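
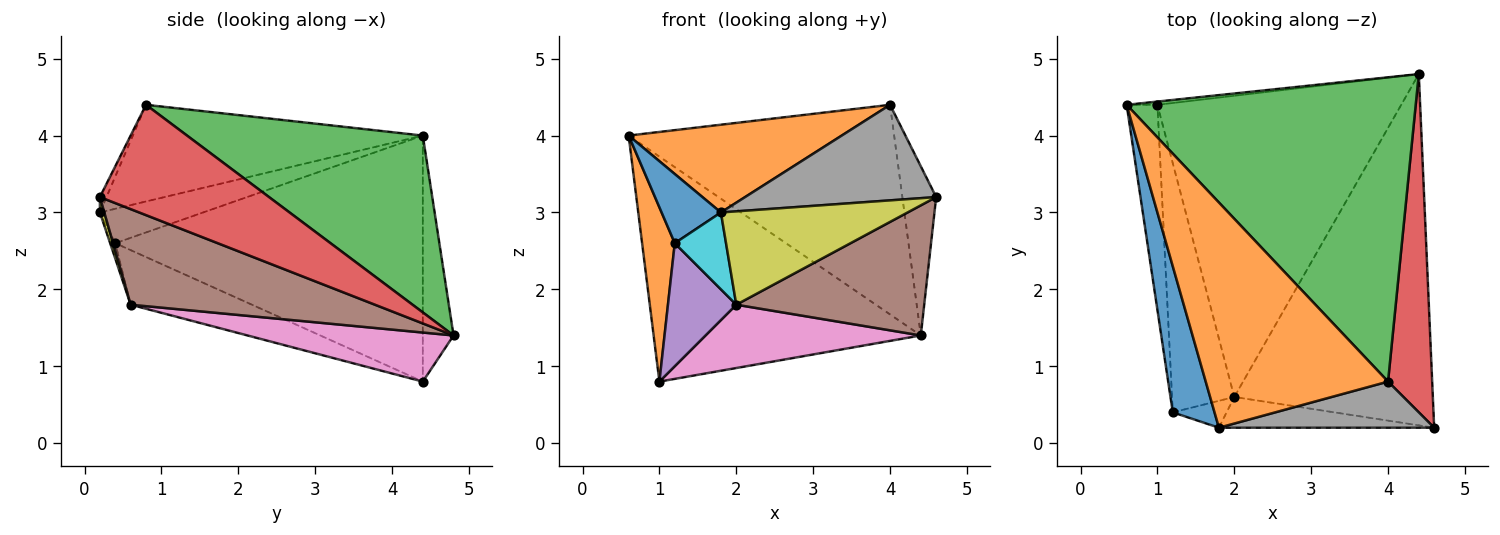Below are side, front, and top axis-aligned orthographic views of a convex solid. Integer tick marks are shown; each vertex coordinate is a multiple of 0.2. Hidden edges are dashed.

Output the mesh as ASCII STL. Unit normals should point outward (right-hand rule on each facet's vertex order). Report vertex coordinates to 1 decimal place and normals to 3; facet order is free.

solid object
 facet normal -0.114 0.993 -0.014
  outer loop
   vertex 1.0 4.4 0.8
   vertex 0.6 4.4 4.0
   vertex 4.4 4.8 1.4
  endloop
 endfacet
 facet normal -0.987 -0.105 -0.123
  outer loop
   vertex 1.2 0.4 2.6
   vertex 0.6 4.4 4.0
   vertex 1.0 4.4 0.8
  endloop
 endfacet
 facet normal 0.450 0.507 0.735
  outer loop
   vertex 4.0 0.8 4.4
   vertex 4.4 4.8 1.4
   vertex 0.6 4.4 4.0
  endloop
 endfacet
 facet normal 0.913 0.183 0.365
  outer loop
   vertex 4.0 0.8 4.4
   vertex 4.6 0.2 3.2
   vertex 4.4 4.8 1.4
  endloop
 endfacet
 facet normal -0.618 -0.348 -0.705
  outer loop
   vertex 2.0 0.6 1.8
   vertex 1.2 0.4 2.6
   vertex 1.0 4.4 0.8
  endloop
 endfacet
 facet normal 0.412 -0.317 -0.855
  outer loop
   vertex 2.0 0.6 1.8
   vertex 4.4 4.8 1.4
   vertex 4.6 0.2 3.2
  endloop
 endfacet
 facet normal 0.193 -0.202 -0.960
  outer loop
   vertex 2.0 0.6 1.8
   vertex 1.0 4.4 0.8
   vertex 4.4 4.8 1.4
  endloop
 endfacet
 facet normal -0.031 -0.900 0.435
  outer loop
   vertex 1.8 0.2 3.0
   vertex 4.6 0.2 3.2
   vertex 4.0 0.8 4.4
  endloop
 endfacet
 facet normal 0.022 -0.950 -0.313
  outer loop
   vertex 1.8 0.2 3.0
   vertex 2.0 0.6 1.8
   vertex 4.6 0.2 3.2
  endloop
 endfacet
 facet normal -0.094 -0.940 -0.329
  outer loop
   vertex 1.8 0.2 3.0
   vertex 1.2 0.4 2.6
   vertex 2.0 0.6 1.8
  endloop
 endfacet
 facet normal -0.598 -0.343 0.725
  outer loop
   vertex 1.8 0.2 3.0
   vertex 0.6 4.4 4.0
   vertex 1.2 0.4 2.6
  endloop
 endfacet
 facet normal -0.443 -0.325 0.835
  outer loop
   vertex 1.8 0.2 3.0
   vertex 4.0 0.8 4.4
   vertex 0.6 4.4 4.0
  endloop
 endfacet
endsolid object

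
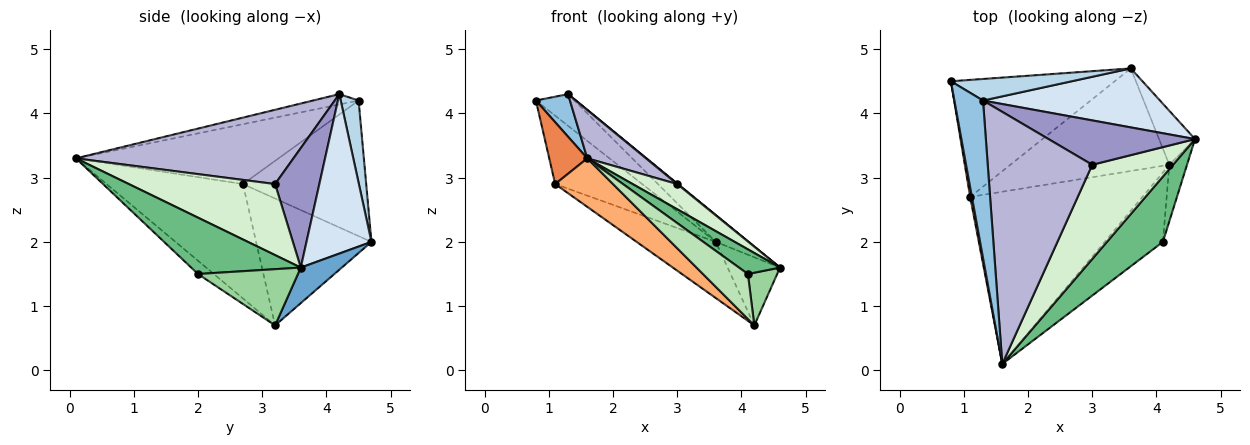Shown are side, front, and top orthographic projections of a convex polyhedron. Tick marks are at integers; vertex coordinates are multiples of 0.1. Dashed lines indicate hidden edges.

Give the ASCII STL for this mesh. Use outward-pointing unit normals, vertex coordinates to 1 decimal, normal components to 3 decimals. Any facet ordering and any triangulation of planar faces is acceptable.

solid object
 facet normal 0.523 0.668 -0.529
  outer loop
   vertex 3.6 4.7 2.0
   vertex 4.6 3.6 1.6
   vertex 4.2 3.2 0.7
  endloop
 endfacet
 facet normal -0.330 -0.246 0.911
  outer loop
   vertex 1.3 4.2 4.3
   vertex 0.8 4.5 4.2
   vertex 1.6 0.1 3.3
  endloop
 endfacet
 facet normal 0.358 0.772 0.526
  outer loop
   vertex 1.3 4.2 4.3
   vertex 3.6 4.7 2.0
   vertex 0.8 4.5 4.2
  endloop
 endfacet
 facet normal 0.634 0.321 0.704
  outer loop
   vertex 1.3 4.2 4.3
   vertex 4.6 3.6 1.6
   vertex 3.6 4.7 2.0
  endloop
 endfacet
 facet normal -0.982 -0.185 0.029
  outer loop
   vertex 1.1 2.7 2.9
   vertex 1.6 0.1 3.3
   vertex 0.8 4.5 4.2
  endloop
 endfacet
 facet normal -0.539 -0.228 -0.811
  outer loop
   vertex 1.1 2.7 2.9
   vertex 4.2 3.2 0.7
   vertex 1.6 0.1 3.3
  endloop
 endfacet
 facet normal -0.581 0.411 -0.703
  outer loop
   vertex 1.1 2.7 2.9
   vertex 0.8 4.5 4.2
   vertex 3.6 4.7 2.0
  endloop
 endfacet
 facet normal -0.573 0.393 -0.719
  outer loop
   vertex 1.1 2.7 2.9
   vertex 3.6 4.7 2.0
   vertex 4.2 3.2 0.7
  endloop
 endfacet
 facet normal 0.686 -0.257 0.681
  outer loop
   vertex 4.1 2.0 1.5
   vertex 4.6 3.6 1.6
   vertex 1.6 0.1 3.3
  endloop
 endfacet
 facet normal 0.919 -0.269 -0.289
  outer loop
   vertex 4.1 2.0 1.5
   vertex 4.2 3.2 0.7
   vertex 4.6 3.6 1.6
  endloop
 endfacet
 facet normal -0.188 -0.534 -0.824
  outer loop
   vertex 4.1 2.0 1.5
   vertex 1.6 0.1 3.3
   vertex 4.2 3.2 0.7
  endloop
 endfacet
 facet normal 0.647 -0.197 0.736
  outer loop
   vertex 3.0 3.2 2.9
   vertex 1.6 0.1 3.3
   vertex 4.6 3.6 1.6
  endloop
 endfacet
 facet normal 0.632 -0.010 0.775
  outer loop
   vertex 3.0 3.2 2.9
   vertex 4.6 3.6 1.6
   vertex 1.3 4.2 4.3
  endloop
 endfacet
 facet normal 0.572 -0.155 0.805
  outer loop
   vertex 3.0 3.2 2.9
   vertex 1.3 4.2 4.3
   vertex 1.6 0.1 3.3
  endloop
 endfacet
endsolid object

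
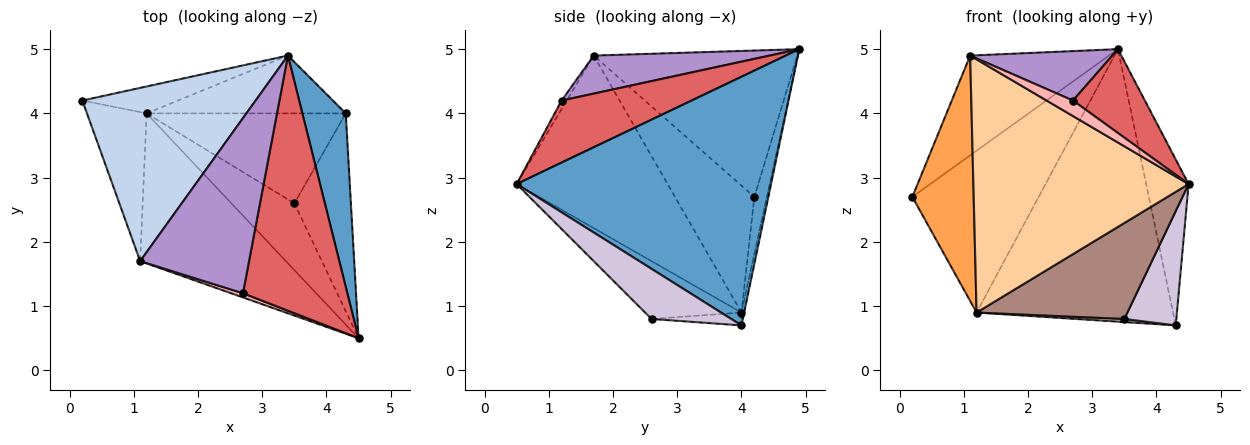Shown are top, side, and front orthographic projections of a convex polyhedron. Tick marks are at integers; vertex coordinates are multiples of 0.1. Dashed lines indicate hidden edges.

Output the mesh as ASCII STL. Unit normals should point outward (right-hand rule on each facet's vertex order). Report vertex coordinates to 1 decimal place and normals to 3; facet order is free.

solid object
 facet normal 0.972 0.162 0.170
  outer loop
   vertex 4.3 4.0 0.7
   vertex 3.4 4.9 5.0
   vertex 4.5 0.5 2.9
  endloop
 endfacet
 facet normal -0.591 0.403 0.699
  outer loop
   vertex 1.1 1.7 4.9
   vertex 3.4 4.9 5.0
   vertex 0.2 4.2 2.7
  endloop
 endfacet
 facet normal -0.742 -0.573 -0.348
  outer loop
   vertex 1.2 4.0 0.9
   vertex 1.1 1.7 4.9
   vertex 0.2 4.2 2.7
  endloop
 endfacet
 facet normal -0.517 -0.737 -0.436
  outer loop
   vertex 1.2 4.0 0.9
   vertex 4.5 0.5 2.9
   vertex 1.1 1.7 4.9
  endloop
 endfacet
 facet normal -0.097 0.982 -0.163
  outer loop
   vertex 1.2 4.0 0.9
   vertex 0.2 4.2 2.7
   vertex 3.4 4.9 5.0
  endloop
 endfacet
 facet normal -0.013 0.978 -0.208
  outer loop
   vertex 1.2 4.0 0.9
   vertex 3.4 4.9 5.0
   vertex 4.3 4.0 0.7
  endloop
 endfacet
 facet normal 0.492 -0.272 0.827
  outer loop
   vertex 2.7 1.2 4.2
   vertex 4.5 0.5 2.9
   vertex 3.4 4.9 5.0
  endloop
 endfacet
 facet normal -0.185 -0.949 0.255
  outer loop
   vertex 2.7 1.2 4.2
   vertex 1.1 1.7 4.9
   vertex 4.5 0.5 2.9
  endloop
 endfacet
 facet normal 0.319 -0.258 0.912
  outer loop
   vertex 2.7 1.2 4.2
   vertex 3.4 4.9 5.0
   vertex 1.1 1.7 4.9
  endloop
 endfacet
 facet normal 0.609 -0.397 -0.687
  outer loop
   vertex 3.5 2.6 0.8
   vertex 4.3 4.0 0.7
   vertex 4.5 0.5 2.9
  endloop
 endfacet
 facet normal -0.464 -0.727 -0.506
  outer loop
   vertex 3.5 2.6 0.8
   vertex 4.5 0.5 2.9
   vertex 1.2 4.0 0.9
  endloop
 endfacet
 facet normal -0.064 -0.034 -0.997
  outer loop
   vertex 3.5 2.6 0.8
   vertex 1.2 4.0 0.9
   vertex 4.3 4.0 0.7
  endloop
 endfacet
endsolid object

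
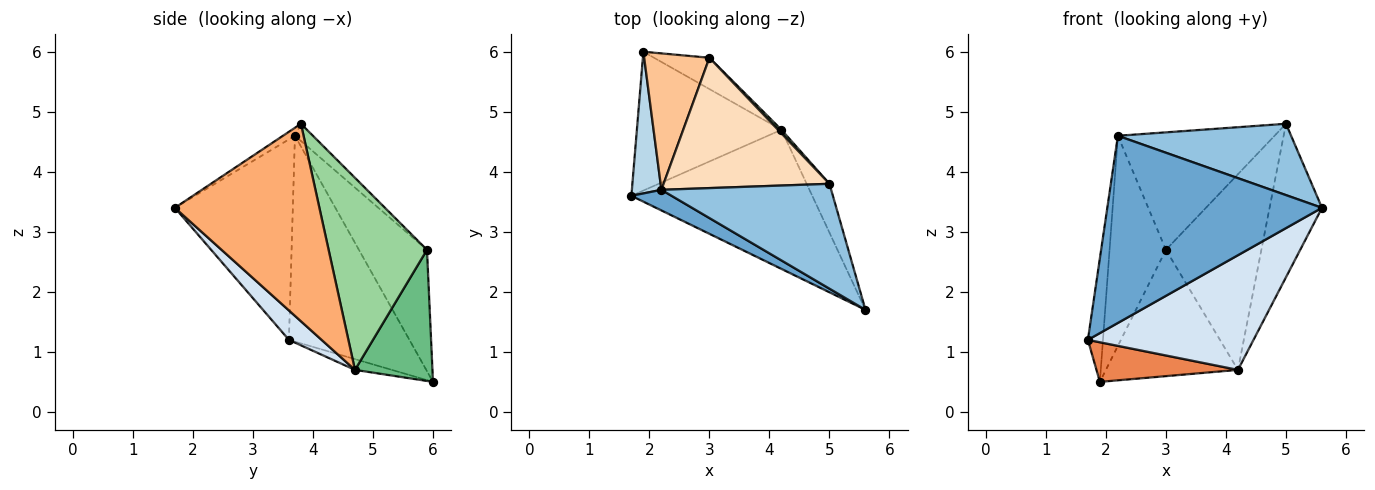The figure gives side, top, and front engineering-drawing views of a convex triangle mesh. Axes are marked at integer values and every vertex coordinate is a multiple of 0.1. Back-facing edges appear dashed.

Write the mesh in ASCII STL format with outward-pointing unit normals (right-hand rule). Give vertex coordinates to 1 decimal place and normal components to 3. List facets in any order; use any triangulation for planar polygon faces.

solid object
 facet normal -0.479 -0.872 0.096
  outer loop
   vertex 2.2 3.7 4.6
   vertex 1.7 3.6 1.2
   vertex 5.6 1.7 3.4
  endloop
 endfacet
 facet normal -0.039 -0.562 0.826
  outer loop
   vertex 2.2 3.7 4.6
   vertex 5.6 1.7 3.4
   vertex 5.0 3.8 4.8
  endloop
 endfacet
 facet normal -0.982 0.123 0.141
  outer loop
   vertex 2.2 3.7 4.6
   vertex 1.9 6.0 0.5
   vertex 1.7 3.6 1.2
  endloop
 endfacet
 facet normal 0.125 -0.631 -0.766
  outer loop
   vertex 4.2 4.7 0.7
   vertex 5.6 1.7 3.4
   vertex 1.7 3.6 1.2
  endloop
 endfacet
 facet normal -0.071 -0.274 -0.959
  outer loop
   vertex 4.2 4.7 0.7
   vertex 1.7 3.6 1.2
   vertex 1.9 6.0 0.5
  endloop
 endfacet
 facet normal 0.935 0.339 -0.108
  outer loop
   vertex 4.2 4.7 0.7
   vertex 5.0 3.8 4.8
   vertex 5.6 1.7 3.4
  endloop
 endfacet
 facet normal -0.712 0.589 0.383
  outer loop
   vertex 3.0 5.9 2.7
   vertex 1.9 6.0 0.5
   vertex 2.2 3.7 4.6
  endloop
 endfacet
 facet normal -0.077 0.668 0.741
  outer loop
   vertex 3.0 5.9 2.7
   vertex 2.2 3.7 4.6
   vertex 5.0 3.8 4.8
  endloop
 endfacet
 facet normal 0.495 0.843 -0.209
  outer loop
   vertex 3.0 5.9 2.7
   vertex 4.2 4.7 0.7
   vertex 1.9 6.0 0.5
  endloop
 endfacet
 facet normal 0.718 0.696 0.013
  outer loop
   vertex 3.0 5.9 2.7
   vertex 5.0 3.8 4.8
   vertex 4.2 4.7 0.7
  endloop
 endfacet
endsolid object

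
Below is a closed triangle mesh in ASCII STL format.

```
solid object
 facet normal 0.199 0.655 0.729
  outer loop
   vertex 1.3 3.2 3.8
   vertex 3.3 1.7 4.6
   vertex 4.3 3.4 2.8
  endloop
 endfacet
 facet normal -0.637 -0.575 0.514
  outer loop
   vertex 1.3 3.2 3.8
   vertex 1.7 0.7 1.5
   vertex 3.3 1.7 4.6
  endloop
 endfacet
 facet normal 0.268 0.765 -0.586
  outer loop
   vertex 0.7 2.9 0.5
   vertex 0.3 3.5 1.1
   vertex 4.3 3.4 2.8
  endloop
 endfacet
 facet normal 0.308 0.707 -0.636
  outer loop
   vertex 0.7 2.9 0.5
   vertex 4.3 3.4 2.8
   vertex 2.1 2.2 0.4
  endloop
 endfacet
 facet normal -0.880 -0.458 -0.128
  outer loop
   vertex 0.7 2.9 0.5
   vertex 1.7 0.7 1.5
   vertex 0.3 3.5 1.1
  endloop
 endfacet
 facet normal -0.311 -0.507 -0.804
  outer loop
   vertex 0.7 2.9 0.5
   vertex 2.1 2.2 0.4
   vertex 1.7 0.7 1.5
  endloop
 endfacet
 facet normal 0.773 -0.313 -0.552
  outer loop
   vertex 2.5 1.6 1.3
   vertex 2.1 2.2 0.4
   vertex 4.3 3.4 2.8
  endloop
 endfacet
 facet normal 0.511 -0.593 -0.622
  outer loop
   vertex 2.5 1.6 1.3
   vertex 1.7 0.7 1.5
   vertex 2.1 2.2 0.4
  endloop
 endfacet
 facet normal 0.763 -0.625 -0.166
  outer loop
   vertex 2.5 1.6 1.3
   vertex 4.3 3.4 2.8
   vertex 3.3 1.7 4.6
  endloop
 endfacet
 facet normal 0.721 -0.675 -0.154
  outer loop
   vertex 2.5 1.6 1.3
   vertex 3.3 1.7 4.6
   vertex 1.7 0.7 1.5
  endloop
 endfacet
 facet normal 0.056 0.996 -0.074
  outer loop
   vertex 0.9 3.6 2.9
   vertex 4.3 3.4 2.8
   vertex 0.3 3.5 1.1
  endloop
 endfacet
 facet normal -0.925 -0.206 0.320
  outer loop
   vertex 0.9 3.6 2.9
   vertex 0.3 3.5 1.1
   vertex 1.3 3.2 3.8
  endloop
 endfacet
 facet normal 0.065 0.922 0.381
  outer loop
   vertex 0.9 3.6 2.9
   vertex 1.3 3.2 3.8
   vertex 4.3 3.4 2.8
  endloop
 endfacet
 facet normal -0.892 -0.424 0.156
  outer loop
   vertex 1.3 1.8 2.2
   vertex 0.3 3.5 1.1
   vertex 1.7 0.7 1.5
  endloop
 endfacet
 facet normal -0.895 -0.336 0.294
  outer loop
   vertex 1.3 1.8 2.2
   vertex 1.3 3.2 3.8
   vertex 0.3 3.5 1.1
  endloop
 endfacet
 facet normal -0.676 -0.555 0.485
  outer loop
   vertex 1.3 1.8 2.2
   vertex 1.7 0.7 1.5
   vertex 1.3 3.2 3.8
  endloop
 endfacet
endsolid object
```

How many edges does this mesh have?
24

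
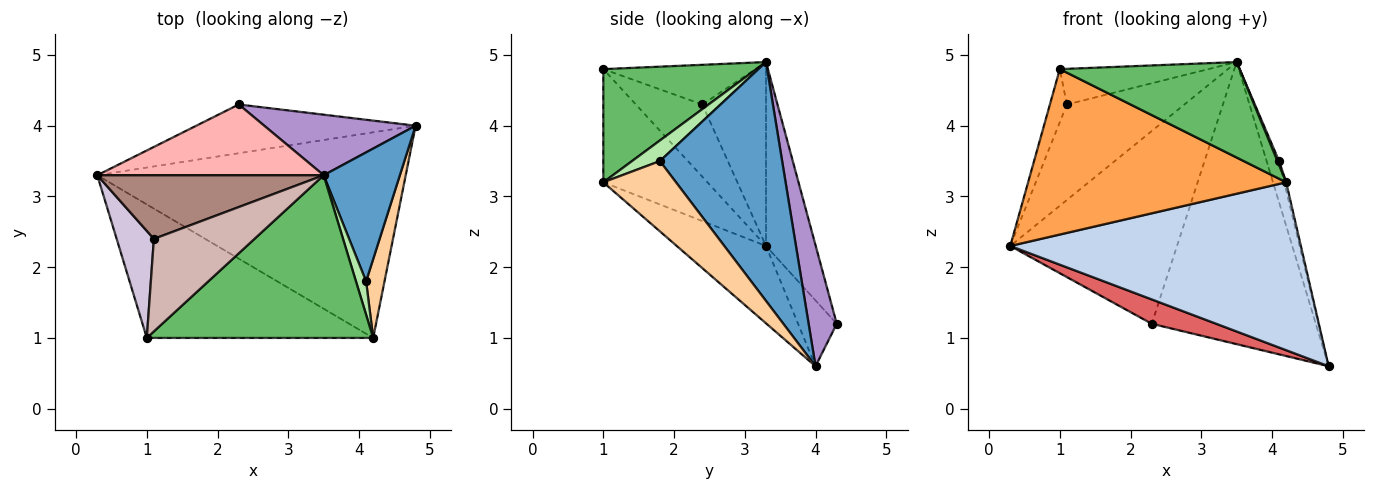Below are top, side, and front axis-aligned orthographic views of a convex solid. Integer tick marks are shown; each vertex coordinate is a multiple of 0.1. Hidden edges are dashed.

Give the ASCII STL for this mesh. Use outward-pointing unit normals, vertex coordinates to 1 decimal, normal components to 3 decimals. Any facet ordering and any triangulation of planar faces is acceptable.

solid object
 facet normal 0.948 0.097 0.302
  outer loop
   vertex 4.1 1.8 3.5
   vertex 4.8 4.0 0.6
   vertex 3.5 3.3 4.9
  endloop
 endfacet
 facet normal -0.191 -0.621 -0.760
  outer loop
   vertex 4.2 1.0 3.2
   vertex 0.3 3.3 2.3
   vertex 4.8 4.0 0.6
  endloop
 endfacet
 facet normal -0.300 -0.742 -0.599
  outer loop
   vertex 4.2 1.0 3.2
   vertex 1.0 1.0 4.8
   vertex 0.3 3.3 2.3
  endloop
 endfacet
 facet normal 0.967 0.026 0.253
  outer loop
   vertex 4.2 1.0 3.2
   vertex 4.8 4.0 0.6
   vertex 4.1 1.8 3.5
  endloop
 endfacet
 facet normal 0.396 -0.465 0.792
  outer loop
   vertex 4.2 1.0 3.2
   vertex 3.5 3.3 4.9
   vertex 1.0 1.0 4.8
  endloop
 endfacet
 facet normal 0.896 -0.053 0.441
  outer loop
   vertex 4.2 1.0 3.2
   vertex 4.1 1.8 3.5
   vertex 3.5 3.3 4.9
  endloop
 endfacet
 facet normal -0.259 -0.432 -0.864
  outer loop
   vertex 2.3 4.3 1.2
   vertex 4.8 4.0 0.6
   vertex 0.3 3.3 2.3
  endloop
 endfacet
 facet normal -0.270 0.904 0.332
  outer loop
   vertex 2.3 4.3 1.2
   vertex 0.3 3.3 2.3
   vertex 3.5 3.3 4.9
  endloop
 endfacet
 facet normal 0.165 0.964 0.207
  outer loop
   vertex 2.3 4.3 1.2
   vertex 3.5 3.3 4.9
   vertex 4.8 4.0 0.6
  endloop
 endfacet
 facet normal -0.867 0.221 0.446
  outer loop
   vertex 1.1 2.4 4.3
   vertex 0.3 3.3 2.3
   vertex 1.0 1.0 4.8
  endloop
 endfacet
 facet normal -0.411 0.759 0.506
  outer loop
   vertex 1.1 2.4 4.3
   vertex 3.5 3.3 4.9
   vertex 0.3 3.3 2.3
  endloop
 endfacet
 facet normal -0.345 0.337 0.876
  outer loop
   vertex 1.1 2.4 4.3
   vertex 1.0 1.0 4.8
   vertex 3.5 3.3 4.9
  endloop
 endfacet
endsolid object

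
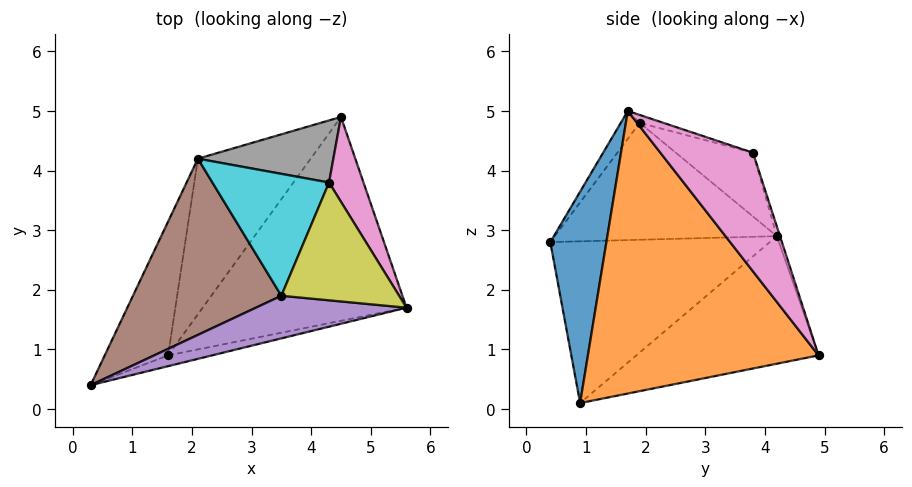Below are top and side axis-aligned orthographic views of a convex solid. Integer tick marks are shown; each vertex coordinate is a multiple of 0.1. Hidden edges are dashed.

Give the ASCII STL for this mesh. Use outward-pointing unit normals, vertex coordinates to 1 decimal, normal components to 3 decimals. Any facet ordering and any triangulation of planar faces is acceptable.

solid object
 facet normal 0.259 -0.964 -0.054
  outer loop
   vertex 1.6 0.9 0.1
   vertex 5.6 1.7 5.0
   vertex 0.3 0.4 2.8
  endloop
 endfacet
 facet normal 0.734 -0.426 -0.529
  outer loop
   vertex 1.6 0.9 0.1
   vertex 4.5 4.9 0.9
   vertex 5.6 1.7 5.0
  endloop
 endfacet
 facet normal -0.849 0.411 -0.333
  outer loop
   vertex 2.1 4.2 2.9
   vertex 1.6 0.9 0.1
   vertex 0.3 0.4 2.8
  endloop
 endfacet
 facet normal -0.621 0.560 -0.549
  outer loop
   vertex 2.1 4.2 2.9
   vertex 4.5 4.9 0.9
   vertex 1.6 0.9 0.1
  endloop
 endfacet
 facet normal -0.133 -0.679 0.722
  outer loop
   vertex 3.5 1.9 4.8
   vertex 0.3 0.4 2.8
   vertex 5.6 1.7 5.0
  endloop
 endfacet
 facet normal -0.597 0.263 0.758
  outer loop
   vertex 3.5 1.9 4.8
   vertex 2.1 4.2 2.9
   vertex 0.3 0.4 2.8
  endloop
 endfacet
 facet normal 0.791 0.567 0.230
  outer loop
   vertex 4.3 3.8 4.3
   vertex 5.6 1.7 5.0
   vertex 4.5 4.9 0.9
  endloop
 endfacet
 facet normal -0.022 0.952 0.307
  outer loop
   vertex 4.3 3.8 4.3
   vertex 4.5 4.9 0.9
   vertex 2.1 4.2 2.9
  endloop
 endfacet
 facet normal -0.065 0.279 0.958
  outer loop
   vertex 4.3 3.8 4.3
   vertex 3.5 1.9 4.8
   vertex 5.6 1.7 5.0
  endloop
 endfacet
 facet normal -0.440 0.397 0.805
  outer loop
   vertex 4.3 3.8 4.3
   vertex 2.1 4.2 2.9
   vertex 3.5 1.9 4.8
  endloop
 endfacet
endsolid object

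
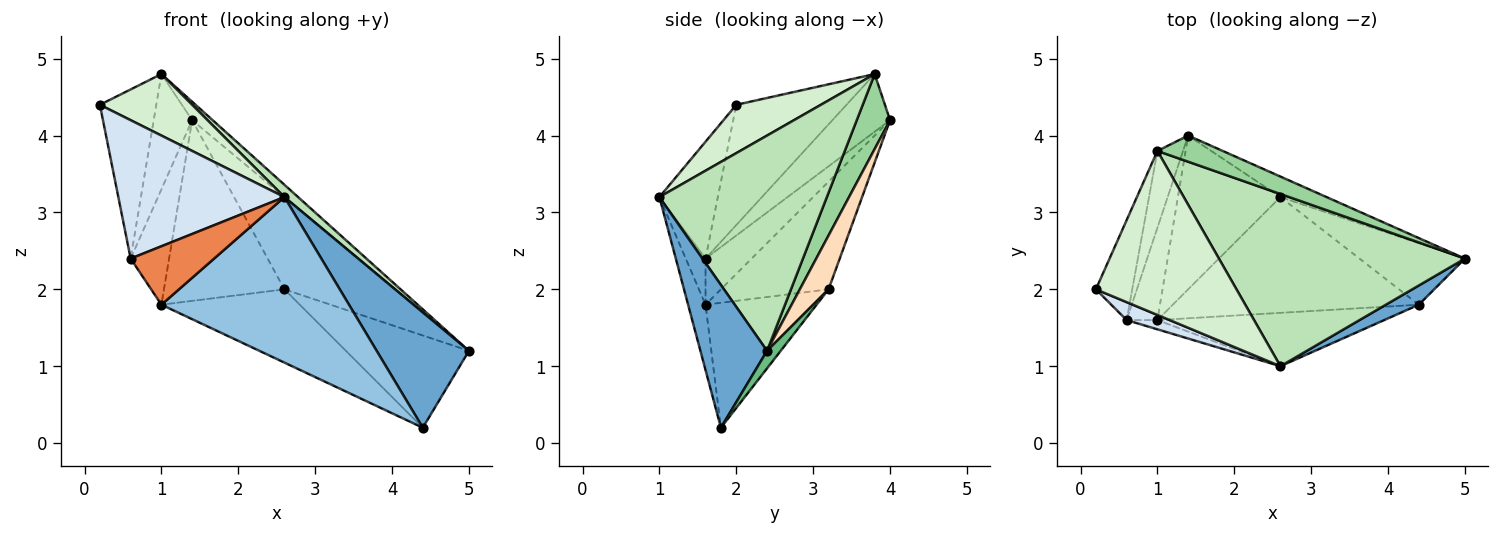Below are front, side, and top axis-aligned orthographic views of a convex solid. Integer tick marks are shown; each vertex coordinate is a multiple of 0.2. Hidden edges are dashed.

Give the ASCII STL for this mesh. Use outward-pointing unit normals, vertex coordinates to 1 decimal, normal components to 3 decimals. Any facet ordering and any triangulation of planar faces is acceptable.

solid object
 facet normal 0.580 -0.803 0.134
  outer loop
   vertex 2.6 1.0 3.2
   vertex 4.4 1.8 0.2
   vertex 5.0 2.4 1.2
  endloop
 endfacet
 facet normal -0.088 -0.948 -0.306
  outer loop
   vertex 2.6 1.0 3.2
   vertex 1.0 1.6 1.8
   vertex 4.4 1.8 0.2
  endloop
 endfacet
 facet normal -0.684 0.570 -0.456
  outer loop
   vertex 0.6 1.6 2.4
   vertex 1.4 4.0 4.2
   vertex 1.0 1.6 1.8
  endloop
 endfacet
 facet normal -0.329 -0.936 0.121
  outer loop
   vertex 0.6 1.6 2.4
   vertex 2.6 1.0 3.2
   vertex 0.2 2.0 4.4
  endloop
 endfacet
 facet normal -0.228 -0.962 -0.152
  outer loop
   vertex 0.6 1.6 2.4
   vertex 1.0 1.6 1.8
   vertex 2.6 1.0 3.2
  endloop
 endfacet
 facet normal -0.563 0.630 -0.536
  outer loop
   vertex 2.6 3.2 2.0
   vertex 1.0 1.6 1.8
   vertex 1.4 4.0 4.2
  endloop
 endfacet
 facet normal -0.394 0.491 -0.777
  outer loop
   vertex 2.6 3.2 2.0
   vertex 4.4 1.8 0.2
   vertex 1.0 1.6 1.8
  endloop
 endfacet
 facet normal 0.245 0.946 -0.210
  outer loop
   vertex 2.6 3.2 2.0
   vertex 1.4 4.0 4.2
   vertex 5.0 2.4 1.2
  endloop
 endfacet
 facet normal 0.092 0.829 -0.552
  outer loop
   vertex 2.6 3.2 2.0
   vertex 5.0 2.4 1.2
   vertex 4.4 1.8 0.2
  endloop
 endfacet
 facet normal 0.684 0.421 0.596
  outer loop
   vertex 1.0 3.8 4.8
   vertex 5.0 2.4 1.2
   vertex 1.4 4.0 4.2
  endloop
 endfacet
 facet normal 0.658 -0.054 0.751
  outer loop
   vertex 1.0 3.8 4.8
   vertex 2.6 1.0 3.2
   vertex 5.0 2.4 1.2
  endloop
 endfacet
 facet normal 0.306 -0.334 0.891
  outer loop
   vertex 1.0 3.8 4.8
   vertex 0.2 2.0 4.4
   vertex 2.6 1.0 3.2
  endloop
 endfacet
 facet normal -0.860 0.440 -0.260
  outer loop
   vertex 1.0 3.8 4.8
   vertex 0.6 1.6 2.4
   vertex 0.2 2.0 4.4
  endloop
 endfacet
 facet normal -0.780 0.520 -0.347
  outer loop
   vertex 1.0 3.8 4.8
   vertex 1.4 4.0 4.2
   vertex 0.6 1.6 2.4
  endloop
 endfacet
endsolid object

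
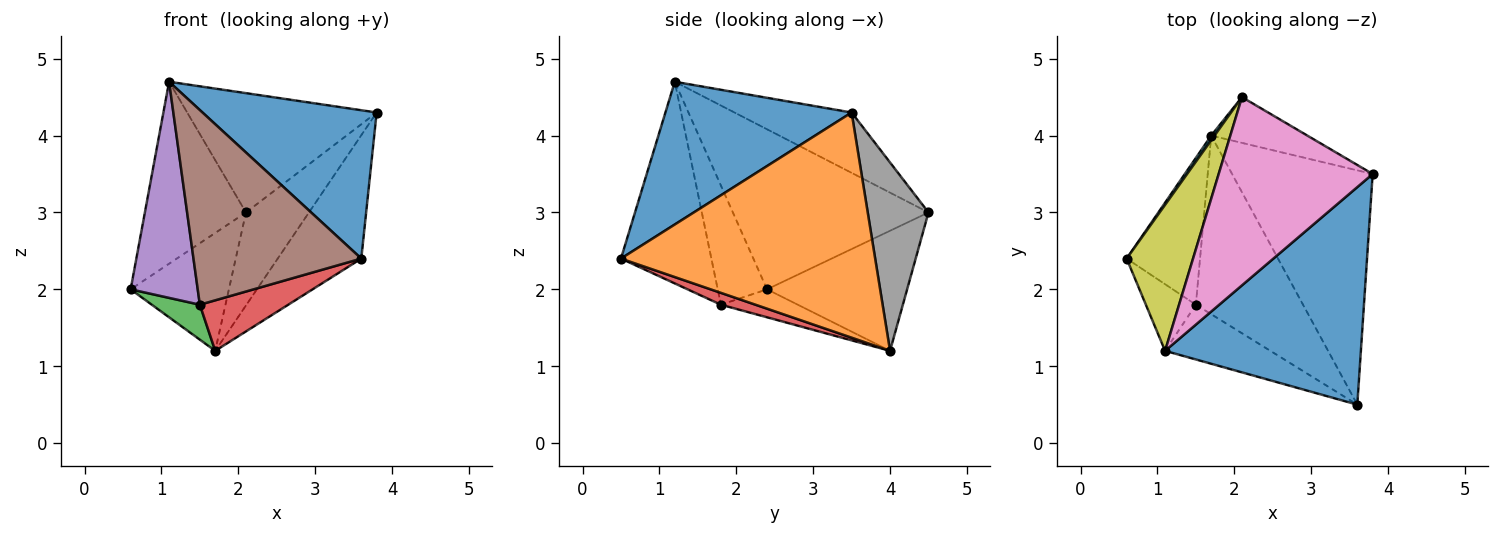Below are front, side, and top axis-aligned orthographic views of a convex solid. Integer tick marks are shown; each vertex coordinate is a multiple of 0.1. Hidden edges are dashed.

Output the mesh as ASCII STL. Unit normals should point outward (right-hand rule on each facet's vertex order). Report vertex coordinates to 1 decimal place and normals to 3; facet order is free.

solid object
 facet normal 0.516 -0.483 0.708
  outer loop
   vertex 1.1 1.2 4.7
   vertex 3.6 0.5 2.4
   vertex 3.8 3.5 4.3
  endloop
 endfacet
 facet normal 0.817 0.269 -0.510
  outer loop
   vertex 1.7 4.0 1.2
   vertex 3.8 3.5 4.3
   vertex 3.6 0.5 2.4
  endloop
 endfacet
 facet normal -0.347 -0.217 -0.912
  outer loop
   vertex 1.5 1.8 1.8
   vertex 0.6 2.4 2.0
   vertex 1.7 4.0 1.2
  endloop
 endfacet
 facet normal 0.106 -0.271 -0.957
  outer loop
   vertex 1.5 1.8 1.8
   vertex 1.7 4.0 1.2
   vertex 3.6 0.5 2.4
  endloop
 endfacet
 facet normal -0.575 -0.782 -0.241
  outer loop
   vertex 1.5 1.8 1.8
   vertex 1.1 1.2 4.7
   vertex 0.6 2.4 2.0
  endloop
 endfacet
 facet normal -0.460 -0.855 -0.240
  outer loop
   vertex 1.5 1.8 1.8
   vertex 3.6 0.5 2.4
   vertex 1.1 1.2 4.7
  endloop
 endfacet
 facet normal -0.314 0.508 0.802
  outer loop
   vertex 2.1 4.5 3.0
   vertex 1.1 1.2 4.7
   vertex 3.8 3.5 4.3
  endloop
 endfacet
 facet normal 0.654 0.678 -0.334
  outer loop
   vertex 2.1 4.5 3.0
   vertex 3.8 3.5 4.3
   vertex 1.7 4.0 1.2
  endloop
 endfacet
 facet normal -0.834 0.431 0.346
  outer loop
   vertex 2.1 4.5 3.0
   vertex 0.6 2.4 2.0
   vertex 1.1 1.2 4.7
  endloop
 endfacet
 facet normal -0.819 0.574 0.022
  outer loop
   vertex 2.1 4.5 3.0
   vertex 1.7 4.0 1.2
   vertex 0.6 2.4 2.0
  endloop
 endfacet
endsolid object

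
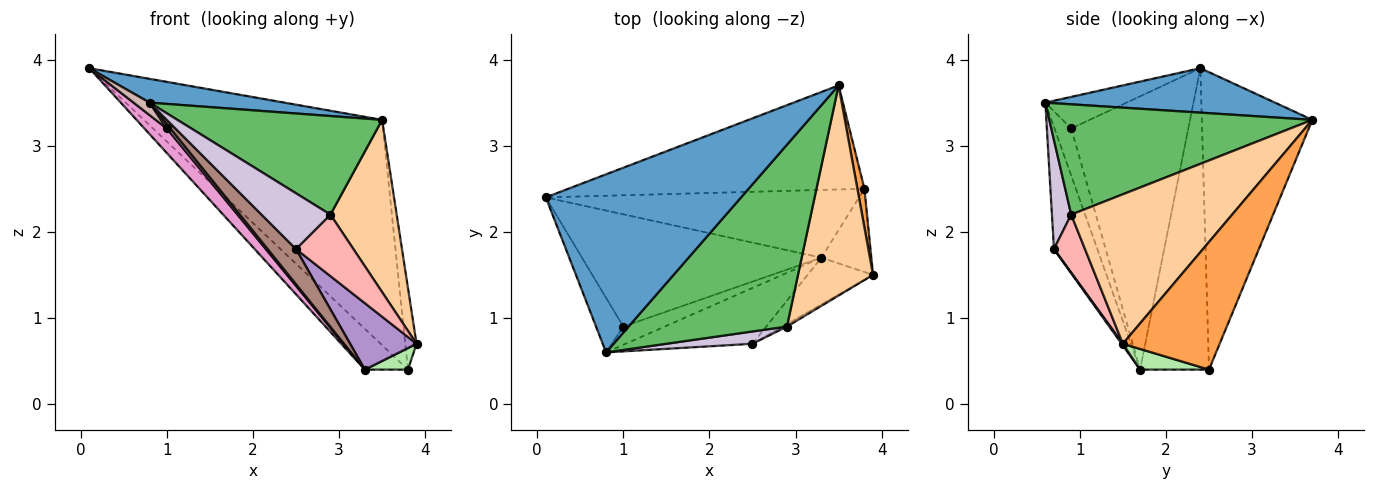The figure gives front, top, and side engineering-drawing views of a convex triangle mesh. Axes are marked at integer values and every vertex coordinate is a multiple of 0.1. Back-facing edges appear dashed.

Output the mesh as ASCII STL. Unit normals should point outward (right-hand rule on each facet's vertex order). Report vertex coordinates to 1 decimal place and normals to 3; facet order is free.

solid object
 facet normal 0.220 -0.129 0.967
  outer loop
   vertex 0.8 0.6 3.5
   vertex 3.5 3.7 3.3
   vertex 0.1 2.4 3.9
  endloop
 endfacet
 facet normal -0.388 0.837 -0.386
  outer loop
   vertex 3.8 2.5 0.4
   vertex 0.1 2.4 3.9
   vertex 3.5 3.7 3.3
  endloop
 endfacet
 facet normal 0.992 0.116 0.055
  outer loop
   vertex 3.8 2.5 0.4
   vertex 3.5 3.7 3.3
   vertex 3.9 1.5 0.7
  endloop
 endfacet
 facet normal 0.839 -0.345 0.421
  outer loop
   vertex 2.9 0.9 2.2
   vertex 3.9 1.5 0.7
   vertex 3.5 3.7 3.3
  endloop
 endfacet
 facet normal 0.522 -0.406 0.750
  outer loop
   vertex 2.9 0.9 2.2
   vertex 3.5 3.7 3.3
   vertex 0.8 0.6 3.5
  endloop
 endfacet
 facet normal 0.372 -0.232 -0.899
  outer loop
   vertex 3.3 1.7 0.4
   vertex 3.8 2.5 0.4
   vertex 3.9 1.5 0.7
  endloop
 endfacet
 facet normal -0.636 0.398 -0.661
  outer loop
   vertex 3.3 1.7 0.4
   vertex 0.1 2.4 3.9
   vertex 3.8 2.5 0.4
  endloop
 endfacet
 facet normal 0.475 -0.879 -0.035
  outer loop
   vertex 2.5 0.7 1.8
   vertex 3.9 1.5 0.7
   vertex 2.9 0.9 2.2
  endloop
 endfacet
 facet normal 0.015 -0.818 -0.575
  outer loop
   vertex 2.5 0.7 1.8
   vertex 3.3 1.7 0.4
   vertex 3.9 1.5 0.7
  endloop
 endfacet
 facet normal 0.263 -0.942 0.208
  outer loop
   vertex 2.5 0.7 1.8
   vertex 2.9 0.9 2.2
   vertex 0.8 0.6 3.5
  endloop
 endfacet
 facet normal -0.632 -0.413 -0.656
  outer loop
   vertex 2.5 0.7 1.8
   vertex 0.8 0.6 3.5
   vertex 3.3 1.7 0.4
  endloop
 endfacet
 facet normal -0.749 -0.147 -0.646
  outer loop
   vertex 1.0 0.9 3.2
   vertex 0.8 0.6 3.5
   vertex 0.1 2.4 3.9
  endloop
 endfacet
 facet normal -0.745 -0.142 -0.652
  outer loop
   vertex 1.0 0.9 3.2
   vertex 0.1 2.4 3.9
   vertex 3.3 1.7 0.4
  endloop
 endfacet
 facet normal -0.740 -0.160 -0.653
  outer loop
   vertex 1.0 0.9 3.2
   vertex 3.3 1.7 0.4
   vertex 0.8 0.6 3.5
  endloop
 endfacet
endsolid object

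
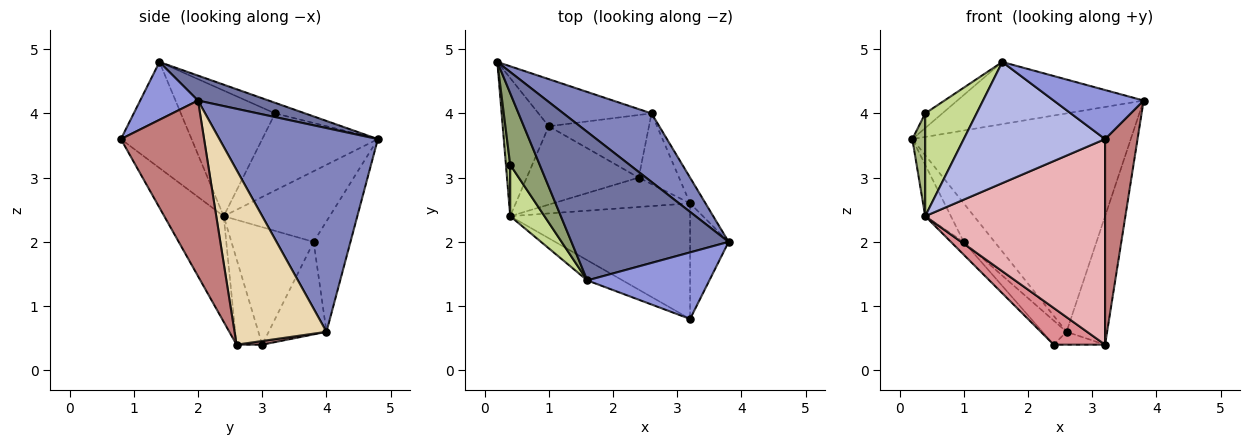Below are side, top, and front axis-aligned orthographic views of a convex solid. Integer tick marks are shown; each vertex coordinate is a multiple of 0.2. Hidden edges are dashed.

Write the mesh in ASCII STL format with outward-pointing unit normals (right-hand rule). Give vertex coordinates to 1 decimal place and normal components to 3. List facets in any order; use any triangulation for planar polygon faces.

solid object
 facet normal 0.145 0.382 0.913
  outer loop
   vertex 1.6 1.4 4.8
   vertex 3.8 2.0 4.2
   vertex 0.2 4.8 3.6
  endloop
 endfacet
 facet normal 0.569 0.785 0.246
  outer loop
   vertex 2.6 4.0 0.6
   vertex 0.2 4.8 3.6
   vertex 3.8 2.0 4.2
  endloop
 endfacet
 facet normal 0.356 -0.554 0.752
  outer loop
   vertex 3.2 0.8 3.6
   vertex 3.8 2.0 4.2
   vertex 1.6 1.4 4.8
  endloop
 endfacet
 facet normal -0.442 -0.885 -0.147
  outer loop
   vertex 3.2 0.8 3.6
   vertex 1.6 1.4 4.8
   vertex 0.4 2.4 2.4
  endloop
 endfacet
 facet normal -0.332 0.190 0.924
  outer loop
   vertex 0.4 3.2 4.0
   vertex 1.6 1.4 4.8
   vertex 0.2 4.8 3.6
  endloop
 endfacet
 facet normal -0.992 -0.110 0.055
  outer loop
   vertex 0.4 3.2 4.0
   vertex 0.2 4.8 3.6
   vertex 0.4 2.4 2.4
  endloop
 endfacet
 facet normal -0.854 -0.466 0.233
  outer loop
   vertex 0.4 3.2 4.0
   vertex 0.4 2.4 2.4
   vertex 1.6 1.4 4.8
  endloop
 endfacet
 facet normal -0.821 0.199 -0.535
  outer loop
   vertex 1.0 3.8 2.0
   vertex 0.4 2.4 2.4
   vertex 0.2 4.8 3.6
  endloop
 endfacet
 facet normal -0.719 0.112 -0.686
  outer loop
   vertex 1.0 3.8 2.0
   vertex 2.4 3.0 0.4
   vertex 0.4 2.4 2.4
  endloop
 endfacet
 facet normal -0.603 0.505 -0.617
  outer loop
   vertex 1.0 3.8 2.0
   vertex 0.2 4.8 3.6
   vertex 2.6 4.0 0.6
  endloop
 endfacet
 facet normal -0.653 0.272 -0.707
  outer loop
   vertex 1.0 3.8 2.0
   vertex 2.6 4.0 0.6
   vertex 2.4 3.0 0.4
  endloop
 endfacet
 facet normal 0.912 0.402 -0.080
  outer loop
   vertex 3.2 2.6 0.4
   vertex 2.6 4.0 0.6
   vertex 3.8 2.0 4.2
  endloop
 endfacet
 facet normal 0.089 0.178 -0.980
  outer loop
   vertex 3.2 2.6 0.4
   vertex 2.4 3.0 0.4
   vertex 2.6 4.0 0.6
  endloop
 endfacet
 facet normal 0.913 -0.356 -0.200
  outer loop
   vertex 3.2 2.6 0.4
   vertex 3.8 2.0 4.2
   vertex 3.2 0.8 3.6
  endloop
 endfacet
 facet normal -0.364 -0.727 -0.582
  outer loop
   vertex 3.2 2.6 0.4
   vertex 0.4 2.4 2.4
   vertex 2.4 3.0 0.4
  endloop
 endfacet
 facet normal -0.277 -0.838 -0.471
  outer loop
   vertex 3.2 2.6 0.4
   vertex 3.2 0.8 3.6
   vertex 0.4 2.4 2.4
  endloop
 endfacet
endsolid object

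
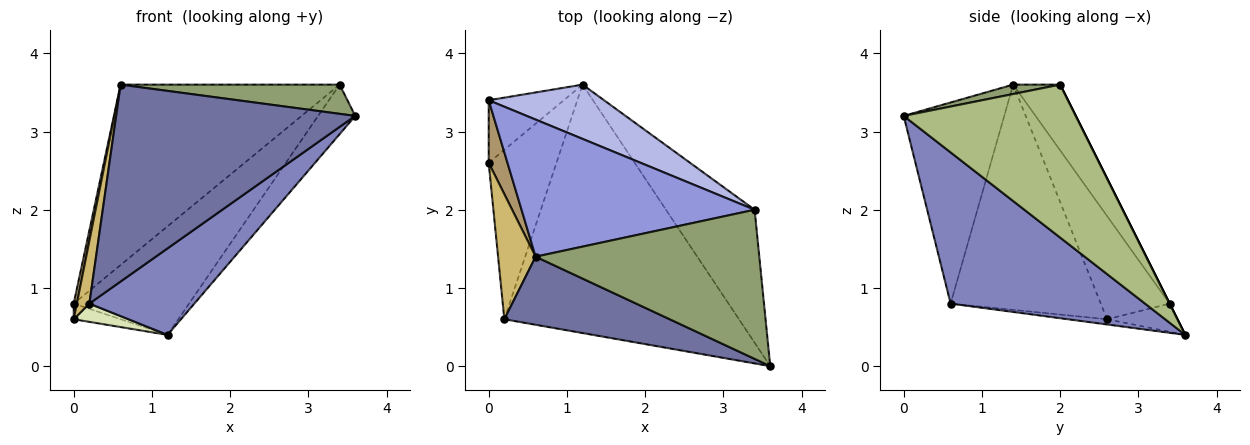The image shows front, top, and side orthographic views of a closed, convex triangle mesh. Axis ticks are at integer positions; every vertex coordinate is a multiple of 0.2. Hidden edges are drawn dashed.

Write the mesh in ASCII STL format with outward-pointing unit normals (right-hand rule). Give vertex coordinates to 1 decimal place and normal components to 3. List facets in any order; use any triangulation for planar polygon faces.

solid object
 facet normal -0.369 -0.878 0.304
  outer loop
   vertex 0.2 0.6 0.8
   vertex 3.6 0.0 3.2
   vertex 0.6 1.4 3.6
  endloop
 endfacet
 facet normal 0.520 -0.281 -0.807
  outer loop
   vertex 0.2 0.6 0.8
   vertex 1.2 3.6 0.4
   vertex 3.6 0.0 3.2
  endloop
 endfacet
 facet normal -0.168 0.785 0.597
  outer loop
   vertex 3.4 2.0 3.6
   vertex 0.0 3.4 0.8
   vertex 0.6 1.4 3.6
  endloop
 endfacet
 facet normal 0.000 0.894 0.447
  outer loop
   vertex 3.4 2.0 3.6
   vertex 1.2 3.6 0.4
   vertex 0.0 3.4 0.8
  endloop
 endfacet
 facet normal 0.041 -0.192 0.981
  outer loop
   vertex 3.4 2.0 3.6
   vertex 0.6 1.4 3.6
   vertex 3.6 0.0 3.2
  endloop
 endfacet
 facet normal 0.850 0.184 -0.493
  outer loop
   vertex 3.4 2.0 3.6
   vertex 3.6 0.0 3.2
   vertex 1.2 3.6 0.4
  endloop
 endfacet
 facet normal -0.342 0.228 -0.912
  outer loop
   vertex 0.0 2.6 0.6
   vertex 0.0 3.4 0.8
   vertex 1.2 3.6 0.4
  endloop
 endfacet
 facet normal -0.076 -0.107 -0.991
  outer loop
   vertex 0.0 2.6 0.6
   vertex 1.2 3.6 0.4
   vertex 0.2 0.6 0.8
  endloop
 endfacet
 facet normal -0.983 -0.045 0.179
  outer loop
   vertex 0.0 2.6 0.6
   vertex 0.6 1.4 3.6
   vertex 0.0 3.4 0.8
  endloop
 endfacet
 facet normal -0.983 -0.082 0.164
  outer loop
   vertex 0.0 2.6 0.6
   vertex 0.2 0.6 0.8
   vertex 0.6 1.4 3.6
  endloop
 endfacet
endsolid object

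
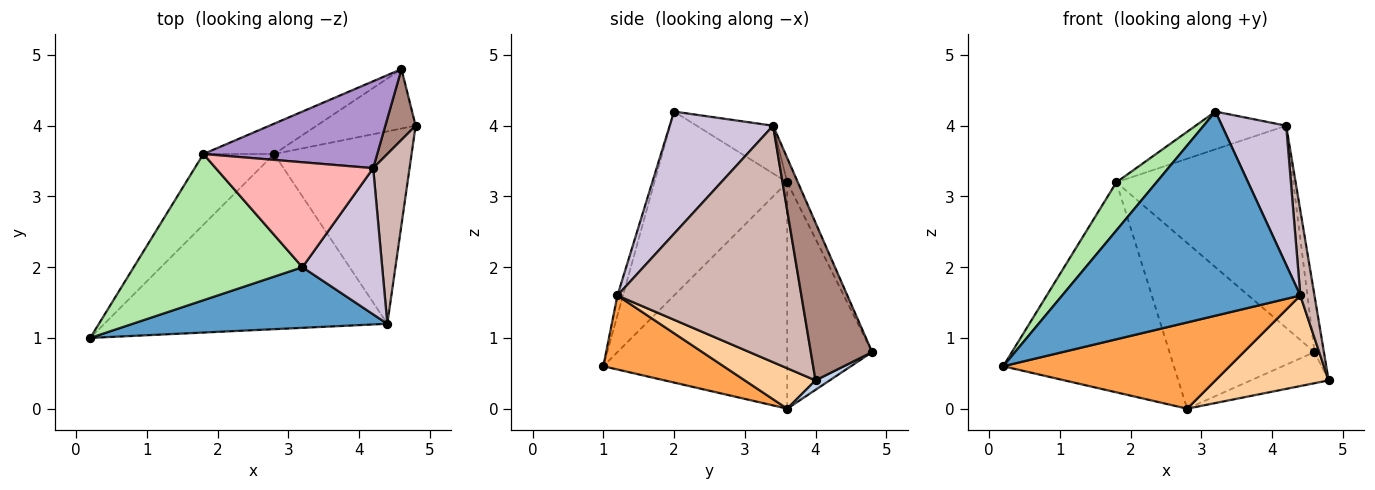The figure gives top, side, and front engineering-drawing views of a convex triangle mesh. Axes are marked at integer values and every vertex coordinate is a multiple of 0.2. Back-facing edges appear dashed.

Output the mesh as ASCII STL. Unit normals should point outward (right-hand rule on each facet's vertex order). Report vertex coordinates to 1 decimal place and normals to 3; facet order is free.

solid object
 facet normal -0.022 -0.958 0.285
  outer loop
   vertex 4.4 1.2 1.6
   vertex 3.2 2.0 4.2
   vertex 0.2 1.0 0.6
  endloop
 endfacet
 facet normal 0.084 0.462 -0.883
  outer loop
   vertex 2.8 3.6 0.0
   vertex 4.6 4.8 0.8
   vertex 4.8 4.0 0.4
  endloop
 endfacet
 facet normal 0.228 -0.430 -0.873
  outer loop
   vertex 2.8 3.6 0.0
   vertex 4.4 1.2 1.6
   vertex 0.2 1.0 0.6
  endloop
 endfacet
 facet normal 0.257 -0.411 -0.874
  outer loop
   vertex 2.8 3.6 0.0
   vertex 4.8 4.0 0.4
   vertex 4.4 1.2 1.6
  endloop
 endfacet
 facet normal -0.499 0.852 -0.156
  outer loop
   vertex 1.8 3.6 3.2
   vertex 4.6 4.8 0.8
   vertex 2.8 3.6 0.0
  endloop
 endfacet
 facet normal -0.719 -0.217 0.660
  outer loop
   vertex 1.8 3.6 3.2
   vertex 0.2 1.0 0.6
   vertex 3.2 2.0 4.2
  endloop
 endfacet
 facet normal -0.715 0.663 -0.223
  outer loop
   vertex 1.8 3.6 3.2
   vertex 2.8 3.6 0.0
   vertex 0.2 1.0 0.6
  endloop
 endfacet
 facet normal -0.275 0.325 0.905
  outer loop
   vertex 4.2 3.4 4.0
   vertex 1.8 3.6 3.2
   vertex 3.2 2.0 4.2
  endloop
 endfacet
 facet normal -0.055 0.917 0.394
  outer loop
   vertex 4.2 3.4 4.0
   vertex 4.6 4.8 0.8
   vertex 1.8 3.6 3.2
  endloop
 endfacet
 facet normal 0.743 -0.461 0.485
  outer loop
   vertex 4.2 3.4 4.0
   vertex 3.2 2.0 4.2
   vertex 4.4 1.2 1.6
  endloop
 endfacet
 facet normal 0.971 0.149 0.187
  outer loop
   vertex 4.2 3.4 4.0
   vertex 4.8 4.0 0.4
   vertex 4.6 4.8 0.8
  endloop
 endfacet
 facet normal 0.986 -0.076 0.152
  outer loop
   vertex 4.2 3.4 4.0
   vertex 4.4 1.2 1.6
   vertex 4.8 4.0 0.4
  endloop
 endfacet
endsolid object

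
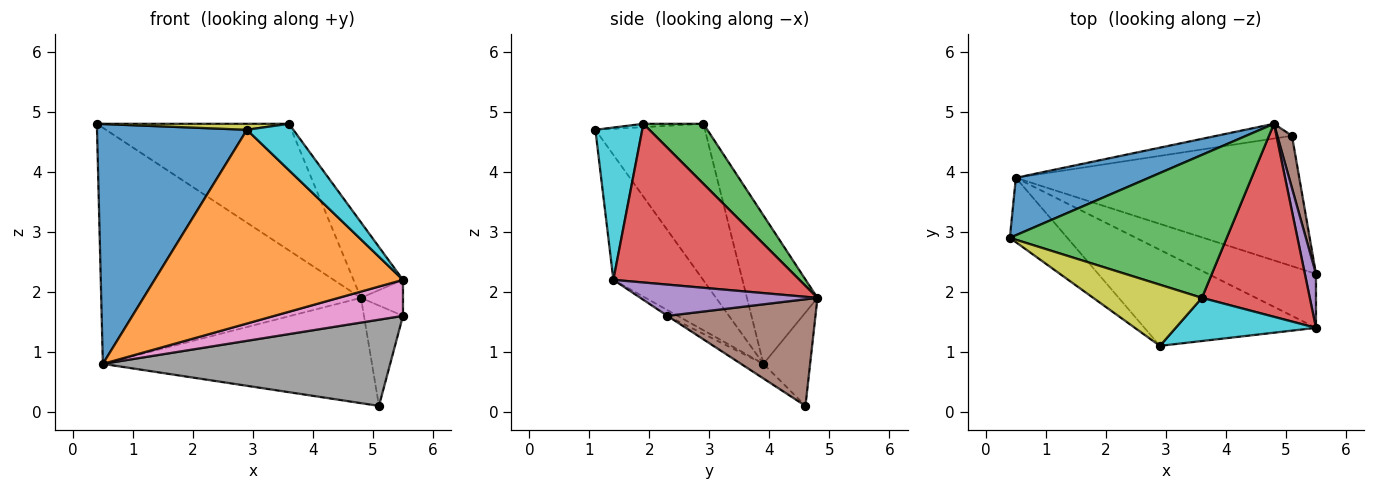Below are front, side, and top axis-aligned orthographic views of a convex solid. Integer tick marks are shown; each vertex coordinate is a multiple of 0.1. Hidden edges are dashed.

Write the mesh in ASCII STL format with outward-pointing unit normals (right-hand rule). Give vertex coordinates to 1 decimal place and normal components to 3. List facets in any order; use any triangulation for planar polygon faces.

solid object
 facet normal -0.255 0.940 0.229
  outer loop
   vertex 0.5 3.9 0.8
   vertex 0.4 2.9 4.8
   vertex 4.8 4.8 1.9
  endloop
 endfacet
 facet normal -0.169 0.976 -0.137
  outer loop
   vertex 0.5 3.9 0.8
   vertex 4.8 4.8 1.9
   vertex 5.1 4.6 0.1
  endloop
 endfacet
 facet normal 0.203 0.649 0.733
  outer loop
   vertex 3.6 1.9 4.8
   vertex 4.8 4.8 1.9
   vertex 0.4 2.9 4.8
  endloop
 endfacet
 facet normal 0.808 0.215 0.549
  outer loop
   vertex 3.6 1.9 4.8
   vertex 5.5 1.4 2.2
   vertex 4.8 4.8 1.9
  endloop
 endfacet
 facet normal 0.919 0.218 0.327
  outer loop
   vertex 5.5 2.3 1.6
   vertex 4.8 4.8 1.9
   vertex 5.5 1.4 2.2
  endloop
 endfacet
 facet normal 0.959 0.253 0.132
  outer loop
   vertex 5.5 2.3 1.6
   vertex 5.1 4.6 0.1
   vertex 4.8 4.8 1.9
  endloop
 endfacet
 facet normal -0.044 -0.554 -0.831
  outer loop
   vertex 5.5 2.3 1.6
   vertex 5.5 1.4 2.2
   vertex 0.5 3.9 0.8
  endloop
 endfacet
 facet normal -0.043 -0.551 -0.833
  outer loop
   vertex 5.5 2.3 1.6
   vertex 0.5 3.9 0.8
   vertex 5.1 4.6 0.1
  endloop
 endfacet
 facet normal -0.031 -0.098 0.995
  outer loop
   vertex 2.9 1.1 4.7
   vertex 3.6 1.9 4.8
   vertex 0.4 2.9 4.8
  endloop
 endfacet
 facet normal 0.595 -0.589 0.548
  outer loop
   vertex 2.9 1.1 4.7
   vertex 5.5 1.4 2.2
   vertex 3.6 1.9 4.8
  endloop
 endfacet
 facet normal -0.577 -0.789 -0.212
  outer loop
   vertex 2.9 1.1 4.7
   vertex 0.4 2.9 4.8
   vertex 0.5 3.9 0.8
  endloop
 endfacet
 facet normal -0.308 -0.852 -0.423
  outer loop
   vertex 2.9 1.1 4.7
   vertex 0.5 3.9 0.8
   vertex 5.5 1.4 2.2
  endloop
 endfacet
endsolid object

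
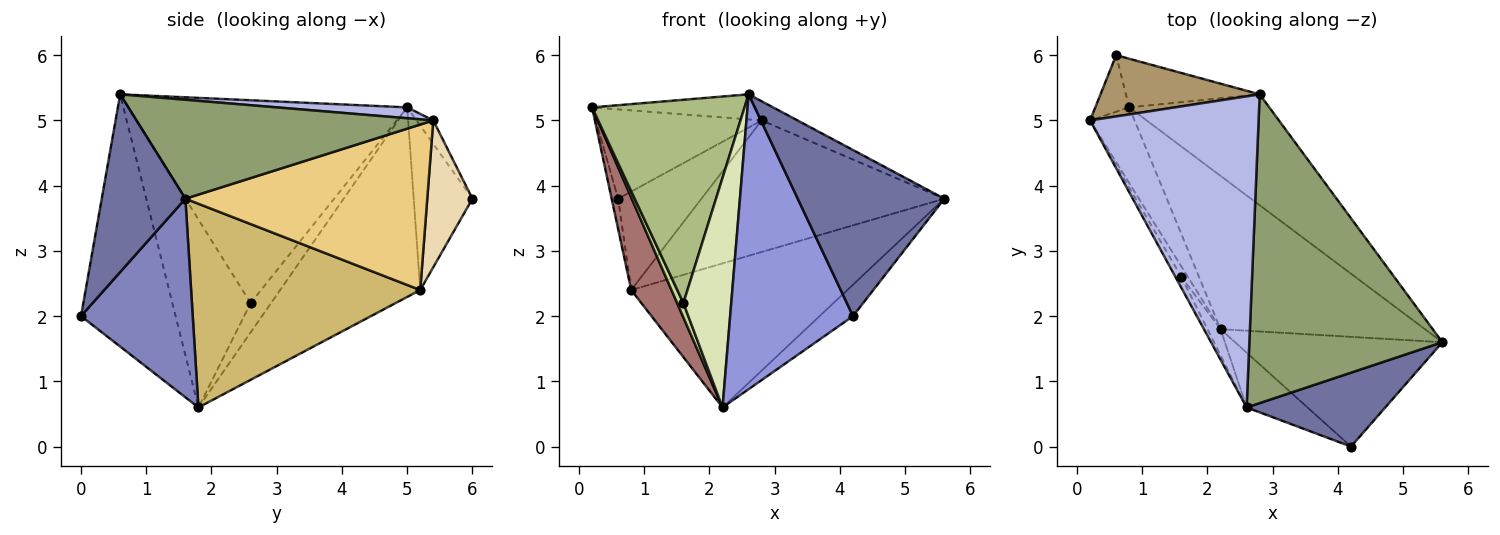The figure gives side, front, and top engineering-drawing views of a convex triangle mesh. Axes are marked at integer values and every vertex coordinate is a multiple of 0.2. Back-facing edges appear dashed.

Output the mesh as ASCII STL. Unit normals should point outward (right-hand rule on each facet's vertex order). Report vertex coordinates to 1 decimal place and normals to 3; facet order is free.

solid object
 facet normal 0.462 -0.810 0.361
  outer loop
   vertex 4.2 0.0 2.0
   vertex 5.6 1.6 3.8
   vertex 2.6 0.6 5.4
  endloop
 endfacet
 facet normal 0.677 0.203 -0.707
  outer loop
   vertex 4.2 0.0 2.0
   vertex 2.2 1.8 0.6
   vertex 5.6 1.6 3.8
  endloop
 endfacet
 facet normal -0.604 -0.784 -0.146
  outer loop
   vertex 4.2 0.0 2.0
   vertex 2.6 0.6 5.4
   vertex 2.2 1.8 0.6
  endloop
 endfacet
 facet normal 0.064 0.080 0.995
  outer loop
   vertex 2.8 5.4 5.0
   vertex 0.2 5.0 5.2
   vertex 2.6 0.6 5.4
  endloop
 endfacet
 facet normal 0.456 0.055 0.889
  outer loop
   vertex 2.8 5.4 5.0
   vertex 2.6 0.6 5.4
   vertex 5.6 1.6 3.8
  endloop
 endfacet
 facet normal -0.877 -0.480 -0.026
  outer loop
   vertex 1.6 2.6 2.2
   vertex 2.6 0.6 5.4
   vertex 0.2 5.0 5.2
  endloop
 endfacet
 facet normal -0.935 -0.286 -0.208
  outer loop
   vertex 1.6 2.6 2.2
   vertex 0.2 5.0 5.2
   vertex 2.2 1.8 0.6
  endloop
 endfacet
 facet normal -0.852 -0.521 -0.059
  outer loop
   vertex 1.6 2.6 2.2
   vertex 2.2 1.8 0.6
   vertex 2.6 0.6 5.4
  endloop
 endfacet
 facet normal -0.083 0.822 0.563
  outer loop
   vertex 0.6 6.0 3.8
   vertex 0.2 5.0 5.2
   vertex 2.8 5.4 5.0
  endloop
 endfacet
 facet normal 0.588 0.554 -0.590
  outer loop
   vertex 0.8 5.2 2.4
   vertex 5.6 1.6 3.8
   vertex 2.2 1.8 0.6
  endloop
 endfacet
 facet normal 0.606 0.608 -0.513
  outer loop
   vertex 0.8 5.2 2.4
   vertex 2.8 5.4 5.0
   vertex 5.6 1.6 3.8
  endloop
 endfacet
 facet normal 0.437 0.806 -0.398
  outer loop
   vertex 0.8 5.2 2.4
   vertex 0.6 6.0 3.8
   vertex 2.8 5.4 5.0
  endloop
 endfacet
 facet normal -0.938 -0.269 -0.220
  outer loop
   vertex 0.8 5.2 2.4
   vertex 2.2 1.8 0.6
   vertex 0.2 5.0 5.2
  endloop
 endfacet
 facet normal -0.974 0.108 -0.201
  outer loop
   vertex 0.8 5.2 2.4
   vertex 0.2 5.0 5.2
   vertex 0.6 6.0 3.8
  endloop
 endfacet
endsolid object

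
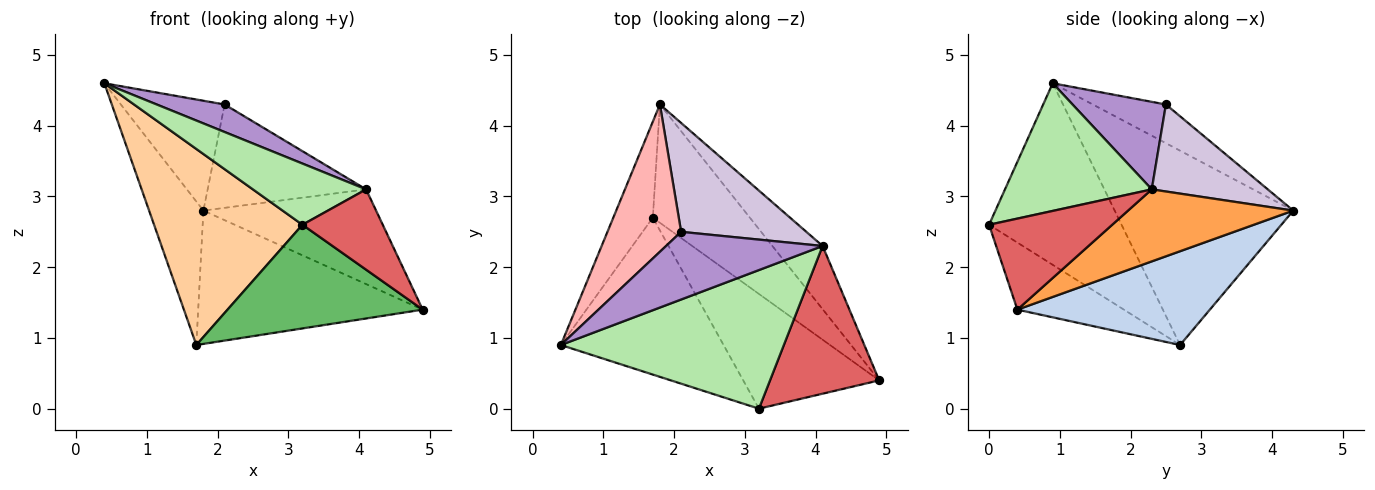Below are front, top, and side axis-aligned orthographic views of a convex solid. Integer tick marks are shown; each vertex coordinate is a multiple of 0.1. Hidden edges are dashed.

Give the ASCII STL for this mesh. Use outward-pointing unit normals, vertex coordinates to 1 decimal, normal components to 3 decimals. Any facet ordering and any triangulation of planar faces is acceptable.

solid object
 facet normal -0.939 0.286 -0.191
  outer loop
   vertex 1.7 2.7 0.9
   vertex 0.4 0.9 4.6
   vertex 1.8 4.3 2.8
  endloop
 endfacet
 facet normal 0.540 0.630 -0.559
  outer loop
   vertex 1.7 2.7 0.9
   vertex 1.8 4.3 2.8
   vertex 4.9 0.4 1.4
  endloop
 endfacet
 facet normal 0.623 0.651 -0.434
  outer loop
   vertex 4.1 2.3 3.1
   vertex 4.9 0.4 1.4
   vertex 1.8 4.3 2.8
  endloop
 endfacet
 facet normal -0.572 -0.640 -0.513
  outer loop
   vertex 3.2 0.0 2.6
   vertex 0.4 0.9 4.6
   vertex 1.7 2.7 0.9
  endloop
 endfacet
 facet normal -0.344 -0.630 -0.697
  outer loop
   vertex 3.2 0.0 2.6
   vertex 1.7 2.7 0.9
   vertex 4.9 0.4 1.4
  endloop
 endfacet
 facet normal 0.464 -0.358 0.810
  outer loop
   vertex 3.2 0.0 2.6
   vertex 4.1 2.3 3.1
   vertex 0.4 0.9 4.6
  endloop
 endfacet
 facet normal 0.591 -0.385 0.709
  outer loop
   vertex 3.2 0.0 2.6
   vertex 4.9 0.4 1.4
   vertex 4.1 2.3 3.1
  endloop
 endfacet
 facet normal -0.388 0.551 0.739
  outer loop
   vertex 2.1 2.5 4.3
   vertex 1.8 4.3 2.8
   vertex 0.4 0.9 4.6
  endloop
 endfacet
 facet normal 0.460 -0.335 0.822
  outer loop
   vertex 2.1 2.5 4.3
   vertex 0.4 0.9 4.6
   vertex 4.1 2.3 3.1
  endloop
 endfacet
 facet normal 0.450 0.615 0.648
  outer loop
   vertex 2.1 2.5 4.3
   vertex 4.1 2.3 3.1
   vertex 1.8 4.3 2.8
  endloop
 endfacet
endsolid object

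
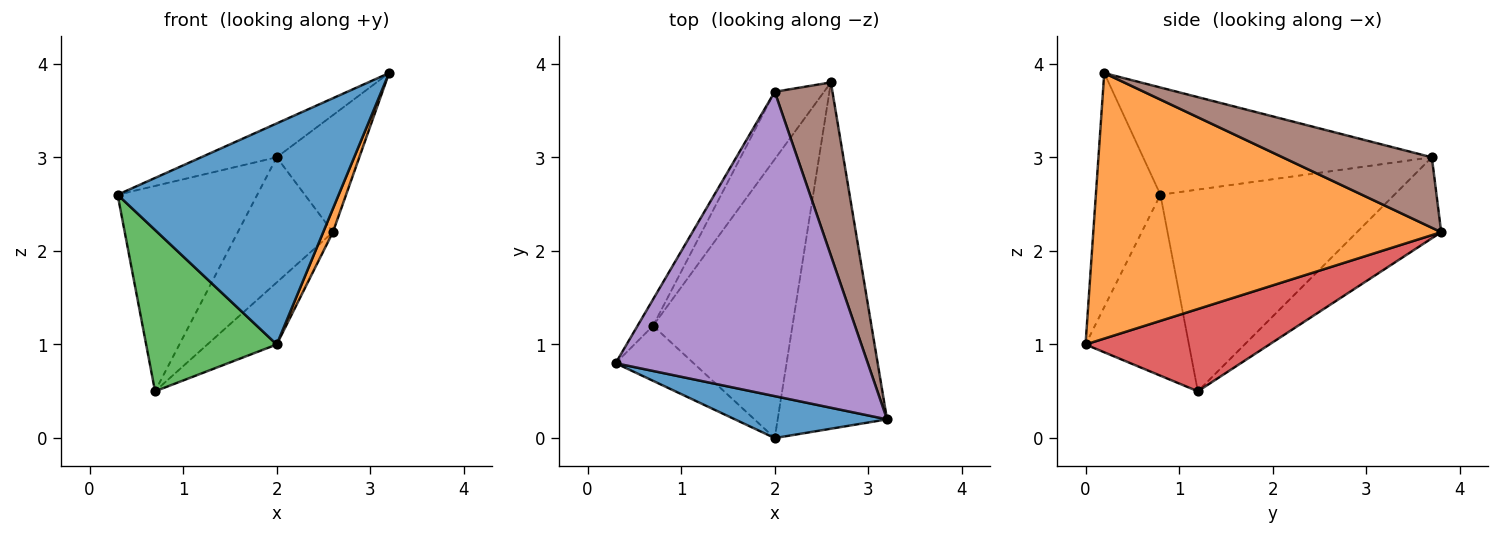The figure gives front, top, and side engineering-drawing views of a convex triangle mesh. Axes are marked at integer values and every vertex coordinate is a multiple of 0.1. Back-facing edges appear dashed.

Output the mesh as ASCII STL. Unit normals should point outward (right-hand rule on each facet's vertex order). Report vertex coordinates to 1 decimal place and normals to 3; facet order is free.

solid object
 facet normal -0.276 -0.944 0.179
  outer loop
   vertex 2.0 0.0 1.0
   vertex 3.2 0.2 3.9
   vertex 0.3 0.8 2.6
  endloop
 endfacet
 facet normal 0.924 -0.026 -0.381
  outer loop
   vertex 2.0 0.0 1.0
   vertex 2.6 3.8 2.2
   vertex 3.2 0.2 3.9
  endloop
 endfacet
 facet normal -0.600 -0.757 -0.258
  outer loop
   vertex 0.7 1.2 0.5
   vertex 2.0 0.0 1.0
   vertex 0.3 0.8 2.6
  endloop
 endfacet
 facet normal 0.499 0.188 -0.846
  outer loop
   vertex 0.7 1.2 0.5
   vertex 2.6 3.8 2.2
   vertex 2.0 0.0 1.0
  endloop
 endfacet
 facet normal -0.389 0.102 0.915
  outer loop
   vertex 2.0 3.7 3.0
   vertex 0.3 0.8 2.6
   vertex 3.2 0.2 3.9
  endloop
 endfacet
 facet normal 0.711 0.394 0.583
  outer loop
   vertex 2.0 3.7 3.0
   vertex 3.2 0.2 3.9
   vertex 2.6 3.8 2.2
  endloop
 endfacet
 facet normal -0.857 0.511 -0.066
  outer loop
   vertex 2.0 3.7 3.0
   vertex 0.7 1.2 0.5
   vertex 0.3 0.8 2.6
  endloop
 endfacet
 facet normal -0.615 0.694 -0.374
  outer loop
   vertex 2.0 3.7 3.0
   vertex 2.6 3.8 2.2
   vertex 0.7 1.2 0.5
  endloop
 endfacet
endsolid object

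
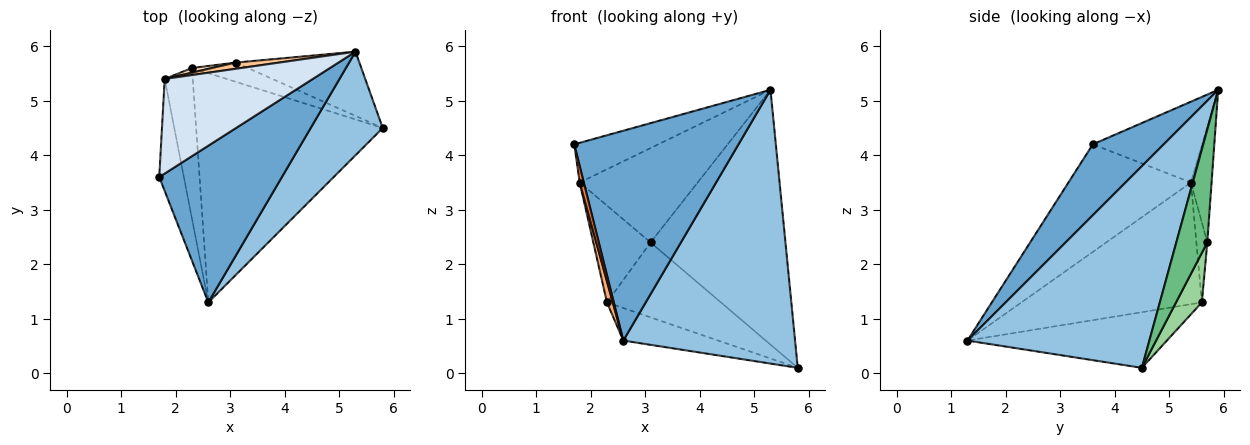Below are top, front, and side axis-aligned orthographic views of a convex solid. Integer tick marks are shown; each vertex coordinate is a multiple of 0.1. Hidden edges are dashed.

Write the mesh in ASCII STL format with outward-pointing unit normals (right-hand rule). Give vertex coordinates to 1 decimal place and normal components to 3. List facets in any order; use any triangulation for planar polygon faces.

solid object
 facet normal 0.327 -0.757 0.565
  outer loop
   vertex 5.3 5.9 5.2
   vertex 1.7 3.6 4.2
   vertex 2.6 1.3 0.6
  endloop
 endfacet
 facet normal 0.704 -0.664 0.251
  outer loop
   vertex 5.3 5.9 5.2
   vertex 2.6 1.3 0.6
   vertex 5.8 4.5 0.1
  endloop
 endfacet
 facet normal -0.283 0.135 -0.950
  outer loop
   vertex 2.3 5.6 1.3
   vertex 5.8 4.5 0.1
   vertex 2.6 1.3 0.6
  endloop
 endfacet
 facet normal -0.449 0.345 0.824
  outer loop
   vertex 1.8 5.4 3.5
   vertex 1.7 3.6 4.2
   vertex 5.3 5.9 5.2
  endloop
 endfacet
 facet normal -0.974 -0.033 -0.223
  outer loop
   vertex 1.8 5.4 3.5
   vertex 2.6 1.3 0.6
   vertex 1.7 3.6 4.2
  endloop
 endfacet
 facet normal -0.974 -0.031 -0.224
  outer loop
   vertex 1.8 5.4 3.5
   vertex 2.3 5.6 1.3
   vertex 2.6 1.3 0.6
  endloop
 endfacet
 facet normal -0.172 0.983 0.065
  outer loop
   vertex 3.1 5.7 2.4
   vertex 1.8 5.4 3.5
   vertex 5.3 5.9 5.2
  endloop
 endfacet
 facet normal -0.187 0.981 0.047
  outer loop
   vertex 3.1 5.7 2.4
   vertex 2.3 5.6 1.3
   vertex 1.8 5.4 3.5
  endloop
 endfacet
 facet normal 0.217 0.946 -0.238
  outer loop
   vertex 3.1 5.7 2.4
   vertex 5.3 5.9 5.2
   vertex 5.8 4.5 0.1
  endloop
 endfacet
 facet normal 0.214 0.946 -0.242
  outer loop
   vertex 3.1 5.7 2.4
   vertex 5.8 4.5 0.1
   vertex 2.3 5.6 1.3
  endloop
 endfacet
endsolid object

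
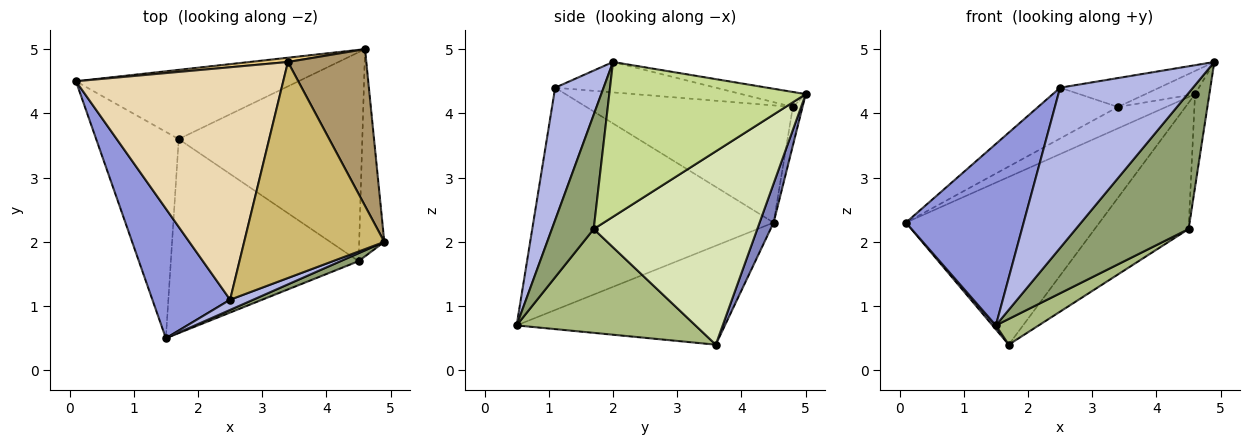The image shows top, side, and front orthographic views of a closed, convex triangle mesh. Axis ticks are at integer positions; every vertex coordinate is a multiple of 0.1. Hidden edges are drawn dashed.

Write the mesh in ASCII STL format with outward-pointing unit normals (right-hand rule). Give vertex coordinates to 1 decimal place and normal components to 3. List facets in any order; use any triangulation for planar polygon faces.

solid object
 facet normal -0.768 -0.012 -0.641
  outer loop
   vertex 1.7 3.6 0.4
   vertex 1.5 0.5 0.7
   vertex 0.1 4.5 2.3
  endloop
 endfacet
 facet normal 0.067 0.922 -0.381
  outer loop
   vertex 4.6 5.0 4.3
   vertex 1.7 3.6 0.4
   vertex 0.1 4.5 2.3
  endloop
 endfacet
 facet normal -0.857 -0.420 0.300
  outer loop
   vertex 2.5 1.1 4.4
   vertex 0.1 4.5 2.3
   vertex 1.5 0.5 0.7
  endloop
 endfacet
 facet normal 0.342 -0.938 0.060
  outer loop
   vertex 2.5 1.1 4.4
   vertex 1.5 0.5 0.7
   vertex 4.9 2.0 4.8
  endloop
 endfacet
 facet normal 0.347 -0.936 0.055
  outer loop
   vertex 4.5 1.7 2.2
   vertex 4.9 2.0 4.8
   vertex 1.5 0.5 0.7
  endloop
 endfacet
 facet normal 0.481 -0.115 -0.869
  outer loop
   vertex 4.5 1.7 2.2
   vertex 1.5 0.5 0.7
   vertex 1.7 3.6 0.4
  endloop
 endfacet
 facet normal 0.985 0.072 -0.160
  outer loop
   vertex 4.5 1.7 2.2
   vertex 4.6 5.0 4.3
   vertex 4.9 2.0 4.8
  endloop
 endfacet
 facet normal 0.669 0.384 -0.636
  outer loop
   vertex 4.5 1.7 2.2
   vertex 1.7 3.6 0.4
   vertex 4.6 5.0 4.3
  endloop
 endfacet
 facet normal -0.186 0.143 0.972
  outer loop
   vertex 3.4 4.8 4.1
   vertex 4.9 2.0 4.8
   vertex 4.6 5.0 4.3
  endloop
 endfacet
 facet normal -0.210 0.130 0.969
  outer loop
   vertex 3.4 4.8 4.1
   vertex 2.5 1.1 4.4
   vertex 4.9 2.0 4.8
  endloop
 endfacet
 facet normal -0.192 0.962 0.192
  outer loop
   vertex 3.4 4.8 4.1
   vertex 4.6 5.0 4.3
   vertex 0.1 4.5 2.3
  endloop
 endfacet
 facet normal -0.483 0.187 0.855
  outer loop
   vertex 3.4 4.8 4.1
   vertex 0.1 4.5 2.3
   vertex 2.5 1.1 4.4
  endloop
 endfacet
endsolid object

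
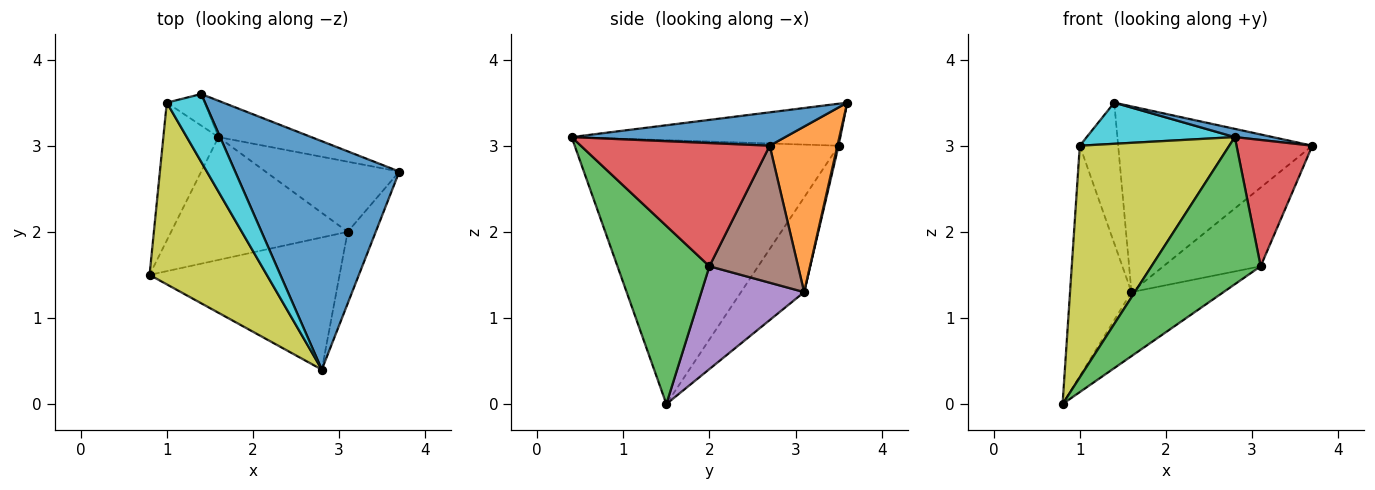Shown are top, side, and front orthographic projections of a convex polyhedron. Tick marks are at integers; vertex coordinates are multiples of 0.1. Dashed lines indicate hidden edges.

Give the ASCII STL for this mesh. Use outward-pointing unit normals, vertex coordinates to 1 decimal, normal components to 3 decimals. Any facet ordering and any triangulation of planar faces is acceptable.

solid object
 facet normal 0.199 -0.035 0.979
  outer loop
   vertex 1.4 3.6 3.5
   vertex 2.8 0.4 3.1
   vertex 3.7 2.7 3.0
  endloop
 endfacet
 facet normal 0.324 0.929 -0.182
  outer loop
   vertex 1.6 3.1 1.3
   vertex 1.4 3.6 3.5
   vertex 3.7 2.7 3.0
  endloop
 endfacet
 facet normal 0.531 -0.630 -0.566
  outer loop
   vertex 3.1 2.0 1.6
   vertex 2.8 0.4 3.1
   vertex 0.8 1.5 0.0
  endloop
 endfacet
 facet normal 0.908 -0.364 -0.207
  outer loop
   vertex 3.1 2.0 1.6
   vertex 3.7 2.7 3.0
   vertex 2.8 0.4 3.1
  endloop
 endfacet
 facet normal 0.459 0.411 -0.788
  outer loop
   vertex 3.1 2.0 1.6
   vertex 0.8 1.5 0.0
   vertex 1.6 3.1 1.3
  endloop
 endfacet
 facet normal 0.563 0.617 -0.550
  outer loop
   vertex 3.1 2.0 1.6
   vertex 1.6 3.1 1.3
   vertex 3.7 2.7 3.0
  endloop
 endfacet
 facet normal -0.662 0.644 -0.385
  outer loop
   vertex 1.0 3.5 3.0
   vertex 1.6 3.1 1.3
   vertex 0.8 1.5 0.0
  endloop
 endfacet
 facet normal 0.030 0.975 -0.219
  outer loop
   vertex 1.0 3.5 3.0
   vertex 1.4 3.6 3.5
   vertex 1.6 3.1 1.3
  endloop
 endfacet
 facet normal -0.812 -0.460 0.361
  outer loop
   vertex 1.0 3.5 3.0
   vertex 0.8 1.5 0.0
   vertex 2.8 0.4 3.1
  endloop
 endfacet
 facet normal -0.685 -0.378 0.623
  outer loop
   vertex 1.0 3.5 3.0
   vertex 2.8 0.4 3.1
   vertex 1.4 3.6 3.5
  endloop
 endfacet
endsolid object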